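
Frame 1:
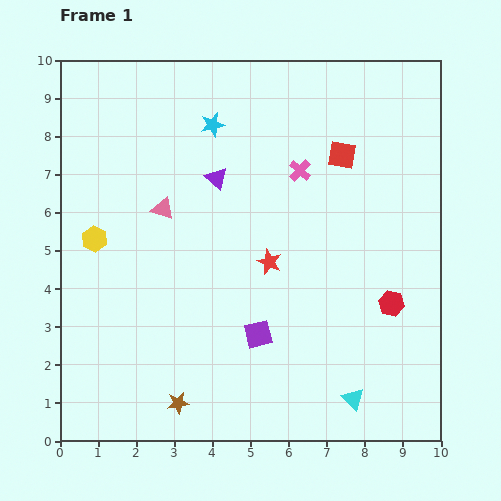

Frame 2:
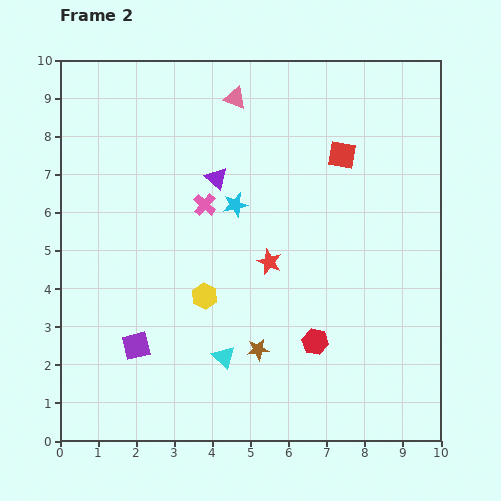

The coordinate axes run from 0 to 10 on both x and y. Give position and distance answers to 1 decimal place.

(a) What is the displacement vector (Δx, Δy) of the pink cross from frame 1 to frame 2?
(-2.5, -0.9)

The pink cross was at (6.3, 7.1) in frame 1 and (3.8, 6.2) in frame 2.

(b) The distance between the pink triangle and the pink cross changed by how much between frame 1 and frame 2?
-0.8

Distance in frame 1: 3.7. Distance in frame 2: 2.9.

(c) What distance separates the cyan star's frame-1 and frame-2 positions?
2.2

The cyan star moved from (4.0, 8.3) to (4.6, 6.2), a distance of √(0.6² + 2.1²) ≈ 2.2.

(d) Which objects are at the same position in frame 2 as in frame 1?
the purple triangle, the red square, the red star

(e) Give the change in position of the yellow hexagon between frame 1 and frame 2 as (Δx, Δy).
(2.9, -1.5)

The yellow hexagon was at (0.9, 5.3) in frame 1 and (3.8, 3.8) in frame 2.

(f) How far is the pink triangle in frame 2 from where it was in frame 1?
3.5

The pink triangle moved from (2.7, 6.1) to (4.6, 9.0), a distance of √(1.9² + 2.9²) ≈ 3.5.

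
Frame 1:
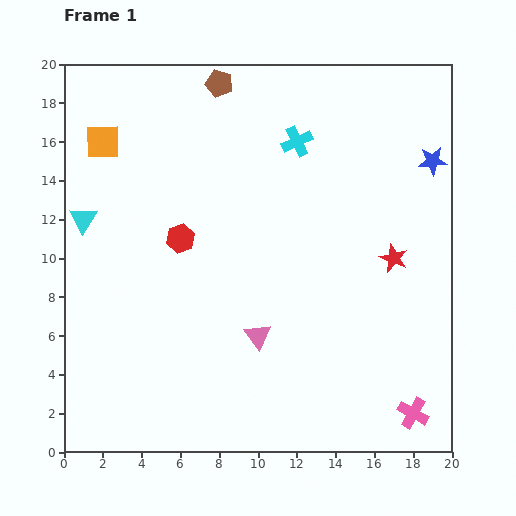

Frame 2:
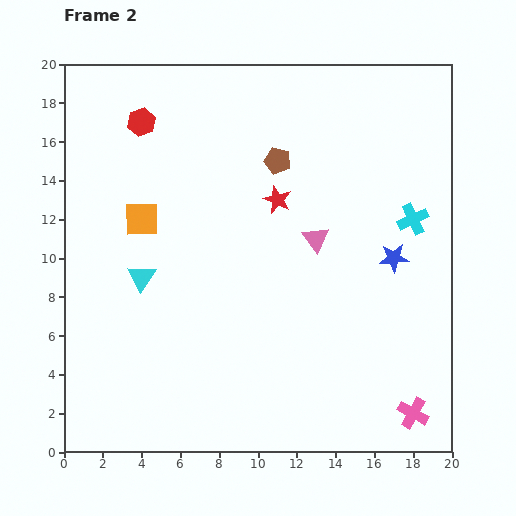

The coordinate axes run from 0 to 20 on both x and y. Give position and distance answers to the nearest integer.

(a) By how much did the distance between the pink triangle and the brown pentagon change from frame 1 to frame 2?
-9

Distance in frame 1: 13. Distance in frame 2: 4.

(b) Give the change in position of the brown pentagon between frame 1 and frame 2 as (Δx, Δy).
(3, -4)

The brown pentagon was at (8, 19) in frame 1 and (11, 15) in frame 2.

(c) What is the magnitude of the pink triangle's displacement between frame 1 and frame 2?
6

The pink triangle moved from (10, 6) to (13, 11), a distance of √(3² + 5²) ≈ 6.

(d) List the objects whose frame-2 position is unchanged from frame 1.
the pink cross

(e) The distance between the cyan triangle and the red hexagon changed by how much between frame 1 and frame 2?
+3

Distance in frame 1: 5. Distance in frame 2: 8.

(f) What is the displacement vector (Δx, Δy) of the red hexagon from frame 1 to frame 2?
(-2, 6)

The red hexagon was at (6, 11) in frame 1 and (4, 17) in frame 2.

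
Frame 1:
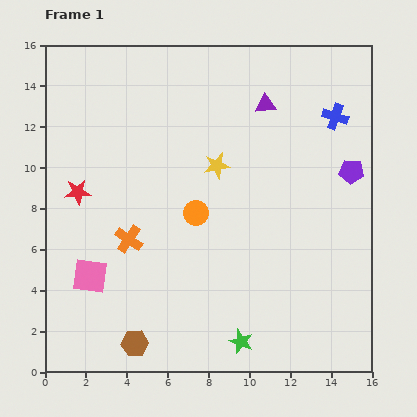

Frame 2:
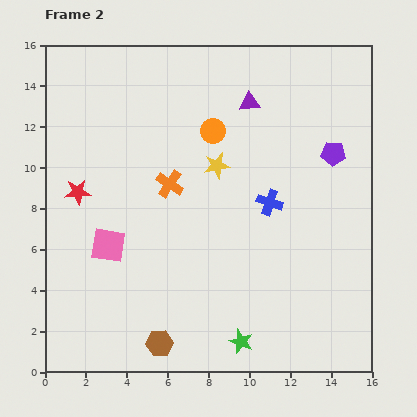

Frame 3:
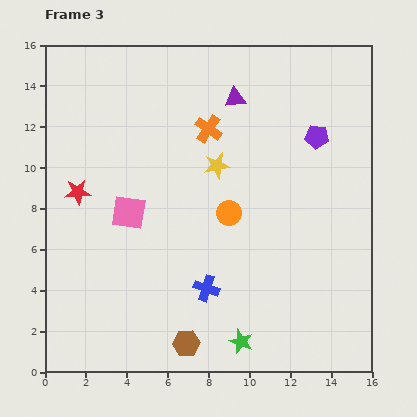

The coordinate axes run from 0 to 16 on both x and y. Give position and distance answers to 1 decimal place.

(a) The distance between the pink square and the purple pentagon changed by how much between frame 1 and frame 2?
-1.9

Distance in frame 1: 13.8. Distance in frame 2: 11.9.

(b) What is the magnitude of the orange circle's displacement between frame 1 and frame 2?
4.1

The orange circle moved from (7.4, 7.8) to (8.2, 11.8), a distance of √(0.8² + 4.0²) ≈ 4.1.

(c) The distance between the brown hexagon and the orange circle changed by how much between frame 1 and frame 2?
+3.6

Distance in frame 1: 7.1. Distance in frame 2: 10.7.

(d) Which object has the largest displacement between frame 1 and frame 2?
the blue cross

(moved 5.3; next 4.1)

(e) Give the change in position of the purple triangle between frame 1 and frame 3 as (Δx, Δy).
(-1.5, 0.3)

The purple triangle was at (10.8, 13.1) in frame 1 and (9.3, 13.4) in frame 3.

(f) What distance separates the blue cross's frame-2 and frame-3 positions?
5.2

The blue cross moved from (11.0, 8.3) to (7.9, 4.1), a distance of √(3.1² + 4.2²) ≈ 5.2.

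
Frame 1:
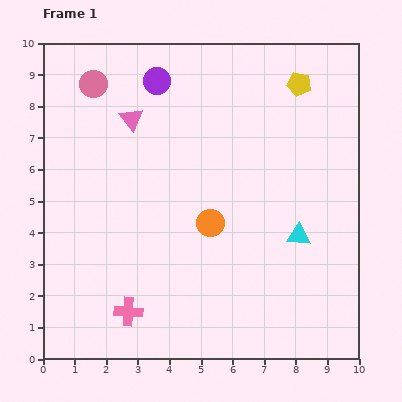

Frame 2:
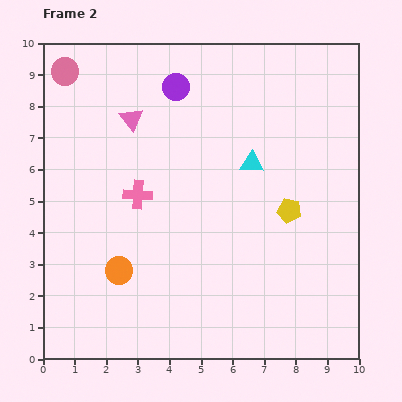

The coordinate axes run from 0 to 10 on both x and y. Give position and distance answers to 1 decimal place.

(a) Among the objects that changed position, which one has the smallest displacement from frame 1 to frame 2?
the purple circle

(moved 0.6)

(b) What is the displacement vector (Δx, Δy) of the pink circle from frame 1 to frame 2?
(-0.9, 0.4)

The pink circle was at (1.6, 8.7) in frame 1 and (0.7, 9.1) in frame 2.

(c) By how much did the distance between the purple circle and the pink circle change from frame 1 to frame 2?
+1.5

Distance in frame 1: 2.0. Distance in frame 2: 3.5.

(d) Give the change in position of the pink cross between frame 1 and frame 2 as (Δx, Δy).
(0.3, 3.7)

The pink cross was at (2.7, 1.5) in frame 1 and (3.0, 5.2) in frame 2.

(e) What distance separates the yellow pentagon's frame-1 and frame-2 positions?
4.0

The yellow pentagon moved from (8.1, 8.7) to (7.8, 4.7), a distance of √(0.3² + 4.0²) ≈ 4.0.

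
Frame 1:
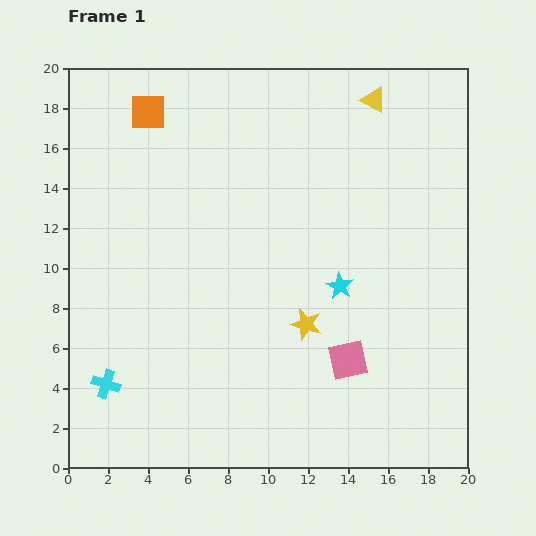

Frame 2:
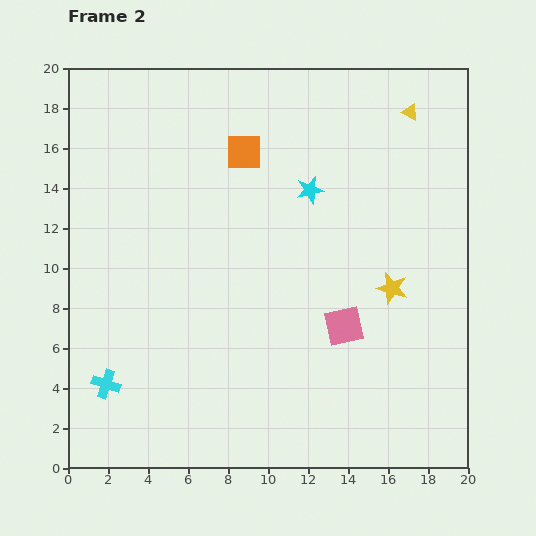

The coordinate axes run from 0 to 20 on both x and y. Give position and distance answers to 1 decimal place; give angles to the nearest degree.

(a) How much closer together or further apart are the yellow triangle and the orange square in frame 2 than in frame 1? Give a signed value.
-2.8

Distance in frame 1: 11.3. Distance in frame 2: 8.5.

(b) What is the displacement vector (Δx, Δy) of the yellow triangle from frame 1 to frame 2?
(1.8, -0.6)

The yellow triangle was at (15.3, 18.4) in frame 1 and (17.1, 17.8) in frame 2.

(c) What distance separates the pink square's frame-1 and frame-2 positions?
1.7

The pink square moved from (14.0, 5.4) to (13.8, 7.1), a distance of √(0.2² + 1.7²) ≈ 1.7.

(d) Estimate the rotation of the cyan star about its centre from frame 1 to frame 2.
29° clockwise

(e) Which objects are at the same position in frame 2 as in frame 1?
the cyan cross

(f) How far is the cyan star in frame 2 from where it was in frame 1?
5.0

The cyan star moved from (13.6, 9.1) to (12.1, 13.9), a distance of √(1.5² + 4.8²) ≈ 5.0.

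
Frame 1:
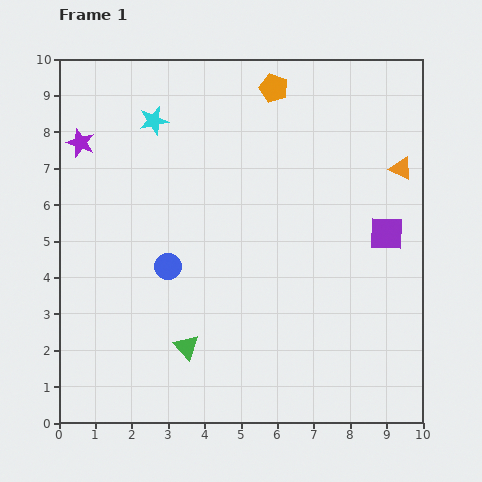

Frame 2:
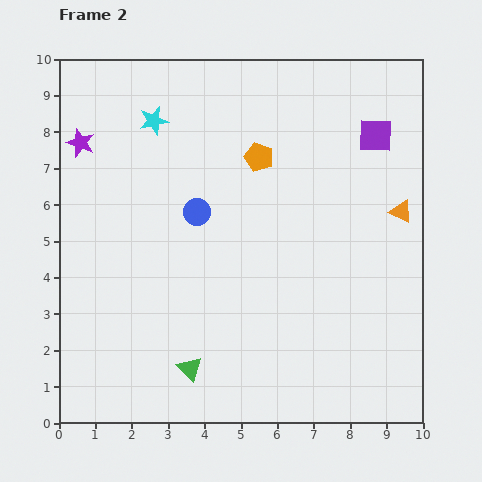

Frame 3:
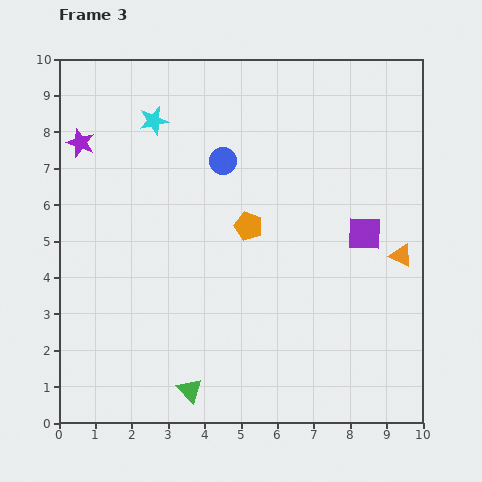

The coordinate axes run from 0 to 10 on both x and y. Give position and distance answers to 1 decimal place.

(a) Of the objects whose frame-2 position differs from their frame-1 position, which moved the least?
the green triangle

(moved 0.6)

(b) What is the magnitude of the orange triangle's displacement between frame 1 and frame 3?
2.4

The orange triangle moved from (9.4, 7.0) to (9.4, 4.6), a distance of √(0.0² + 2.4²) ≈ 2.4.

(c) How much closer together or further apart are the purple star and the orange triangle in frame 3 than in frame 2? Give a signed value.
+0.3

Distance in frame 2: 9.0. Distance in frame 3: 9.3.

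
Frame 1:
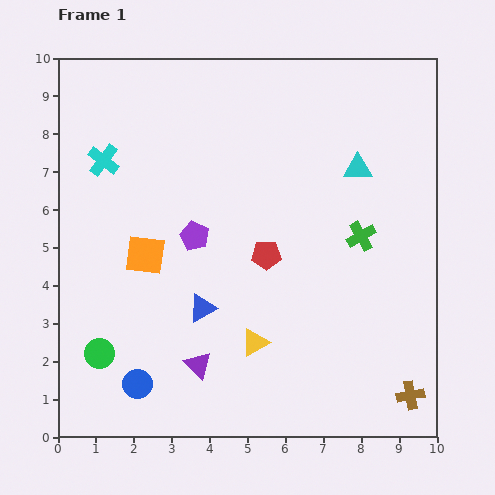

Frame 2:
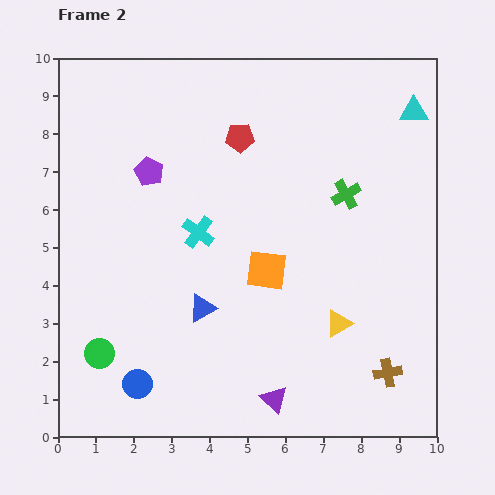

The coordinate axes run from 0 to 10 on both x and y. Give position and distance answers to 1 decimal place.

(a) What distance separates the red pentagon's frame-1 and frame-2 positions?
3.2

The red pentagon moved from (5.5, 4.8) to (4.8, 7.9), a distance of √(0.7² + 3.1²) ≈ 3.2.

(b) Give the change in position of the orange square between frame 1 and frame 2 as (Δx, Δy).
(3.2, -0.4)

The orange square was at (2.3, 4.8) in frame 1 and (5.5, 4.4) in frame 2.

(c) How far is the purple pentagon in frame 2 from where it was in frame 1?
2.1

The purple pentagon moved from (3.6, 5.3) to (2.4, 7.0), a distance of √(1.2² + 1.7²) ≈ 2.1.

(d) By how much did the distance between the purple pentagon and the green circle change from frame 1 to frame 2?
+1.0

Distance in frame 1: 4.0. Distance in frame 2: 5.0.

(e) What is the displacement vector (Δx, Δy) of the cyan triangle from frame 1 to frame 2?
(1.5, 1.5)

The cyan triangle was at (7.9, 7.1) in frame 1 and (9.4, 8.6) in frame 2.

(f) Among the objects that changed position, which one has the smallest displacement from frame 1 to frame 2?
the brown cross

(moved 0.8)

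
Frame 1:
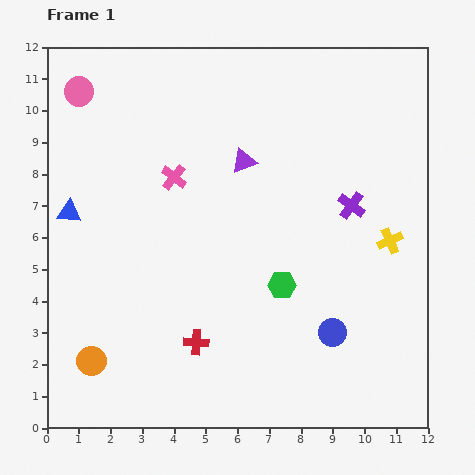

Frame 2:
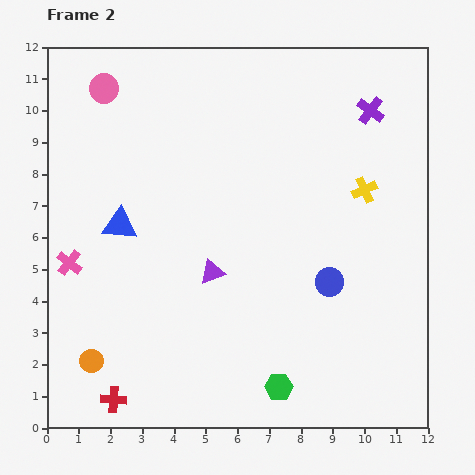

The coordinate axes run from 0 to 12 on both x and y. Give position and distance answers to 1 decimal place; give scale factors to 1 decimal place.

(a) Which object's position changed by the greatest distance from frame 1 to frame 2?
the pink cross

(moved 4.3; next 3.6)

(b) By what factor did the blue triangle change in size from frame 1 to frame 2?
1.4×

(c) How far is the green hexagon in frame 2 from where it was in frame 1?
3.2

The green hexagon moved from (7.4, 4.5) to (7.3, 1.3), a distance of √(0.1² + 3.2²) ≈ 3.2.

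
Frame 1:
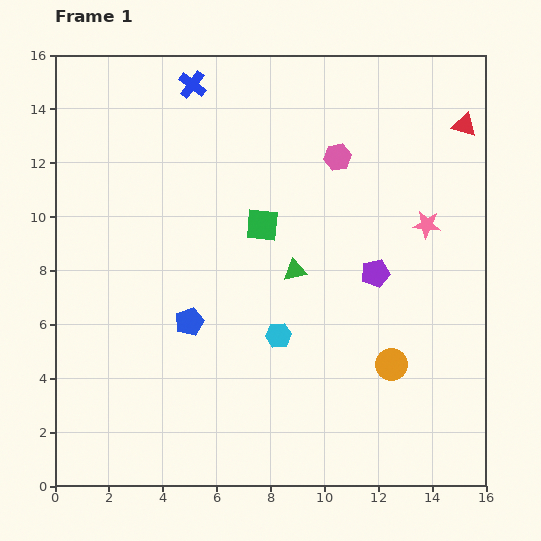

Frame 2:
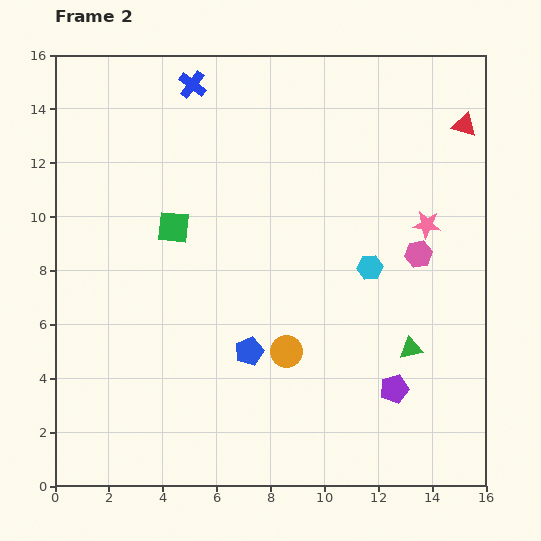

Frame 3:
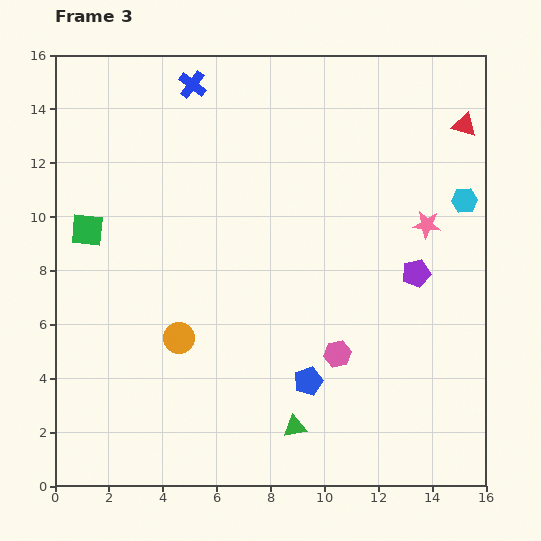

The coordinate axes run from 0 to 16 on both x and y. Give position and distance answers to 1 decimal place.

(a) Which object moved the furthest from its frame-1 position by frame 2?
the green triangle

(moved 5.2; next 4.7)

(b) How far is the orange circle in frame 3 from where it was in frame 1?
8.0

The orange circle moved from (12.5, 4.5) to (4.6, 5.5), a distance of √(7.9² + 1.0²) ≈ 8.0.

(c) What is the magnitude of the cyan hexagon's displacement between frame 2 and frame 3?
4.3

The cyan hexagon moved from (11.7, 8.1) to (15.2, 10.6), a distance of √(3.5² + 2.5²) ≈ 4.3.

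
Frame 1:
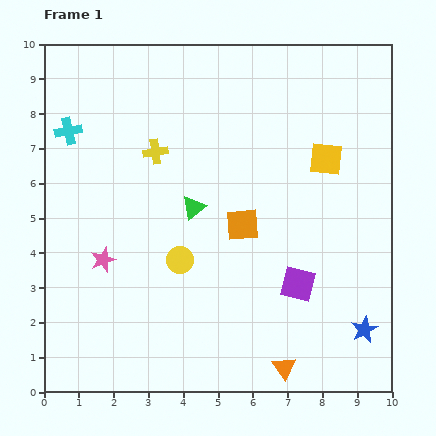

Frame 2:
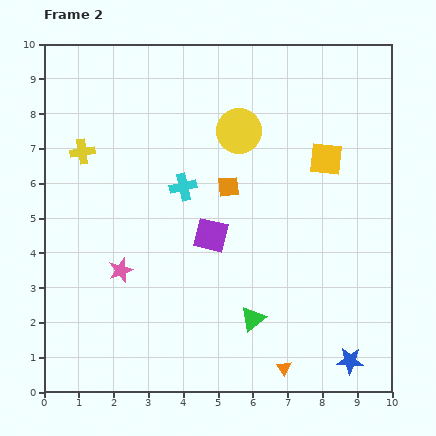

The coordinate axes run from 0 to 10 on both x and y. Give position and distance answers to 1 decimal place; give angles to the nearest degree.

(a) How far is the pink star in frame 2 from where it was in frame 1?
0.6

The pink star moved from (1.7, 3.8) to (2.2, 3.5), a distance of √(0.5² + 0.3²) ≈ 0.6.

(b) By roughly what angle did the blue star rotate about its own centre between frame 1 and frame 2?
29° clockwise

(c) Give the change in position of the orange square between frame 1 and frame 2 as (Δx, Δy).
(-0.4, 1.1)

The orange square was at (5.7, 4.8) in frame 1 and (5.3, 5.9) in frame 2.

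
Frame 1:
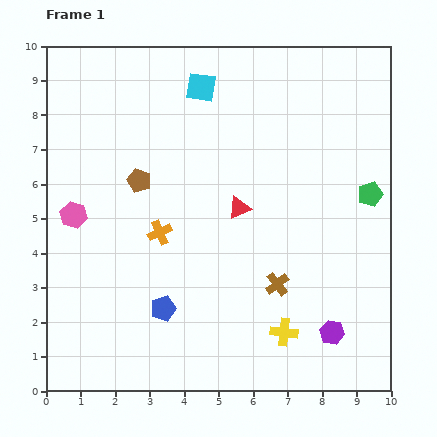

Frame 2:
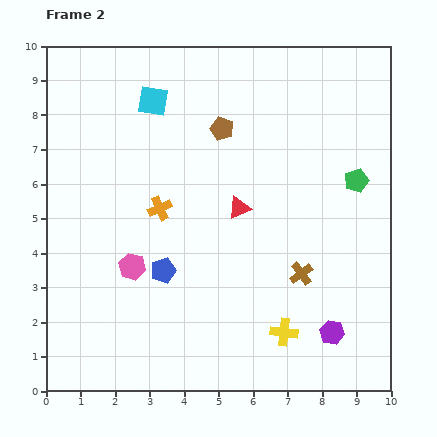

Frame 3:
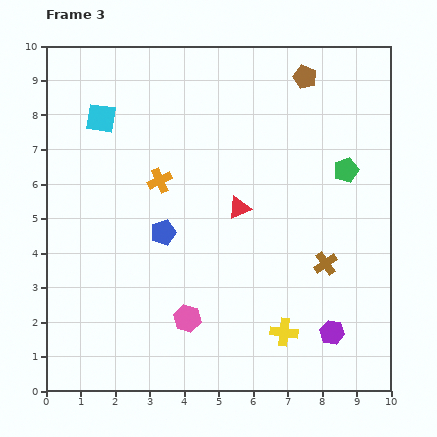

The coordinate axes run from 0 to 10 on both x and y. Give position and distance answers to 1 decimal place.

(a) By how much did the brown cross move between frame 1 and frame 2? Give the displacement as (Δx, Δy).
(0.7, 0.3)

The brown cross was at (6.7, 3.1) in frame 1 and (7.4, 3.4) in frame 2.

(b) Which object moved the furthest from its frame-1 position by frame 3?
the brown pentagon

(moved 5.7; next 4.5)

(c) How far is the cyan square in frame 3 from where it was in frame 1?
3.0

The cyan square moved from (4.5, 8.8) to (1.6, 7.9), a distance of √(2.9² + 0.9²) ≈ 3.0.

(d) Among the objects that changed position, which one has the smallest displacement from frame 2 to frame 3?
the green pentagon

(moved 0.4)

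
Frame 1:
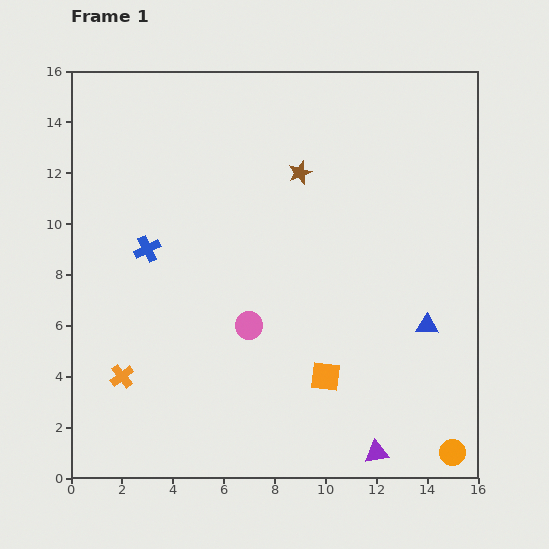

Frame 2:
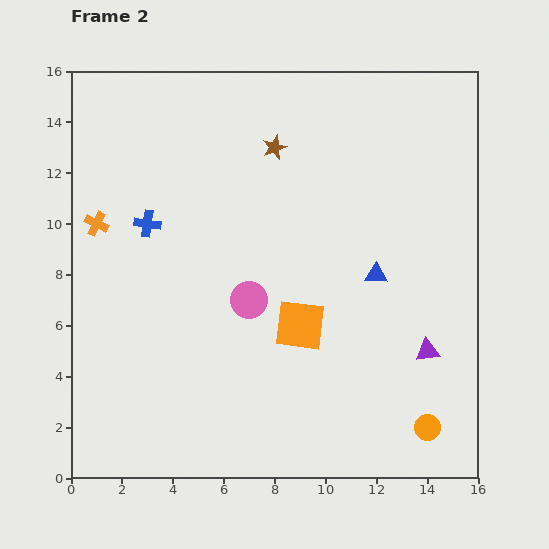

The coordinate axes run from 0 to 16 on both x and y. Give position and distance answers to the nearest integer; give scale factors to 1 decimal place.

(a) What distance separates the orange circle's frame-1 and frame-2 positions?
1

The orange circle moved from (15, 1) to (14, 2), a distance of √(1² + 1²) ≈ 1.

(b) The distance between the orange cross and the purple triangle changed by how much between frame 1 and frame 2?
+4

Distance in frame 1: 10. Distance in frame 2: 14.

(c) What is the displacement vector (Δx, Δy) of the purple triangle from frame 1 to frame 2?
(2, 4)

The purple triangle was at (12, 1) in frame 1 and (14, 5) in frame 2.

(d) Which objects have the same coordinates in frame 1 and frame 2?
none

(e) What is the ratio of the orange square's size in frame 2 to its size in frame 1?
1.7×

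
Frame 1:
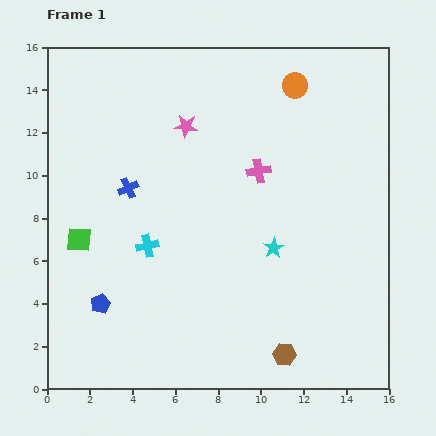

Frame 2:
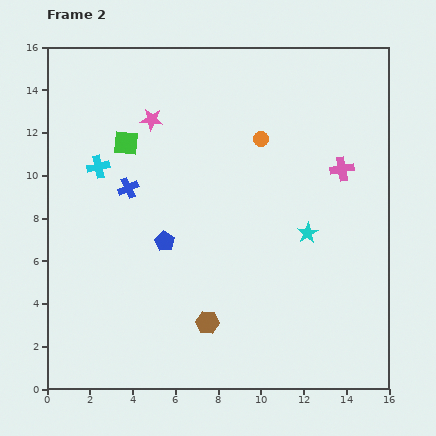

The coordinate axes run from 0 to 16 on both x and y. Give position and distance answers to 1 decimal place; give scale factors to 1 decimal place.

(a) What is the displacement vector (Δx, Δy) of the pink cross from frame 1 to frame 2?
(3.9, 0.1)

The pink cross was at (9.9, 10.2) in frame 1 and (13.8, 10.3) in frame 2.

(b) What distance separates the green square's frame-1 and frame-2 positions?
5.0

The green square moved from (1.5, 7.0) to (3.7, 11.5), a distance of √(2.2² + 4.5²) ≈ 5.0.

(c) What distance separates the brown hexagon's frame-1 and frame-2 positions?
3.9

The brown hexagon moved from (11.1, 1.6) to (7.5, 3.1), a distance of √(3.6² + 1.5²) ≈ 3.9.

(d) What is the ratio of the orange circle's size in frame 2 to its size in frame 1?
0.6×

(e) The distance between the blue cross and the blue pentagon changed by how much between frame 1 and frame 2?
-2.6

Distance in frame 1: 5.6. Distance in frame 2: 3.0.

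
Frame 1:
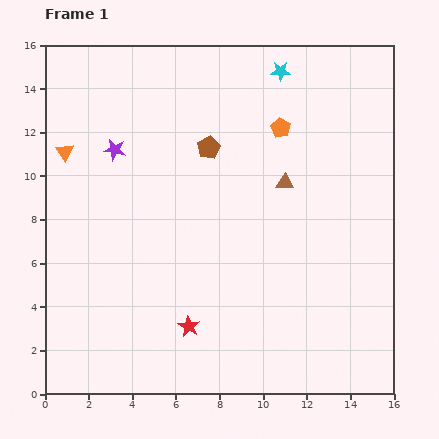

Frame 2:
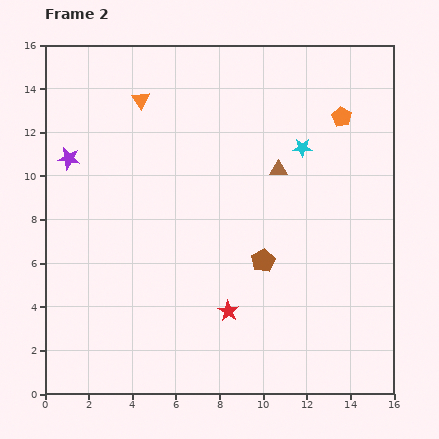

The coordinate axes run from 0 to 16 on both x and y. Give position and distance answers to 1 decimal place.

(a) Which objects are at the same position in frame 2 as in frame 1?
none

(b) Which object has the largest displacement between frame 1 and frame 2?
the brown pentagon

(moved 5.8; next 4.2)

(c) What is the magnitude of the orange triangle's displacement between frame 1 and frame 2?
4.2

The orange triangle moved from (0.9, 11.1) to (4.4, 13.5), a distance of √(3.5² + 2.4²) ≈ 4.2.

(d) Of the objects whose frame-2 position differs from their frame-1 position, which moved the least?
the brown triangle

(moved 0.7)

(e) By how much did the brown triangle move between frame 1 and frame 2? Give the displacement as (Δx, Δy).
(-0.3, 0.6)

The brown triangle was at (11.0, 9.7) in frame 1 and (10.7, 10.3) in frame 2.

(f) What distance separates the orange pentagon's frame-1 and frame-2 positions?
2.8

The orange pentagon moved from (10.8, 12.2) to (13.6, 12.7), a distance of √(2.8² + 0.5²) ≈ 2.8.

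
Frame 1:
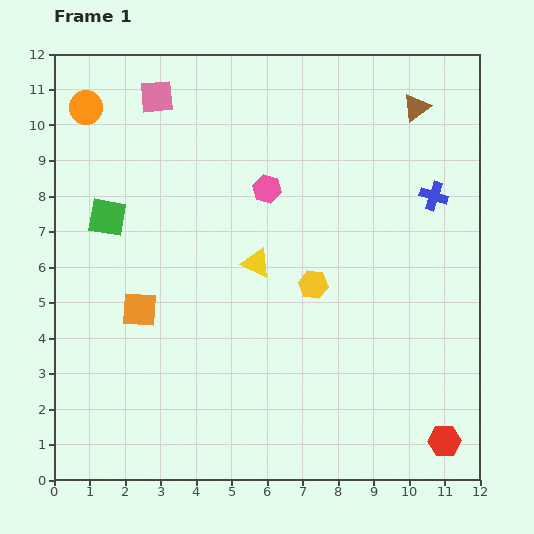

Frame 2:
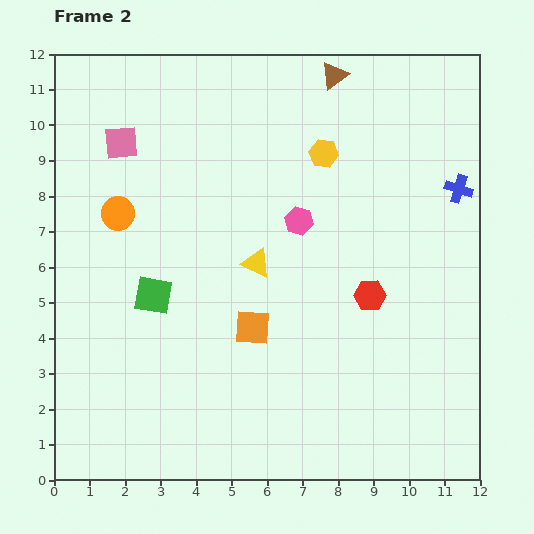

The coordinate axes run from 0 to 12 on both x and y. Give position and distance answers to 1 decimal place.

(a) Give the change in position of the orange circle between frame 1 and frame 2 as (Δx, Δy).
(0.9, -3.0)

The orange circle was at (0.9, 10.5) in frame 1 and (1.8, 7.5) in frame 2.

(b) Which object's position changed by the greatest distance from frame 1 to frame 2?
the red hexagon

(moved 4.6; next 3.7)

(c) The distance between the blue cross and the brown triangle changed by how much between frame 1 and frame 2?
+2.2

Distance in frame 1: 2.5. Distance in frame 2: 4.7.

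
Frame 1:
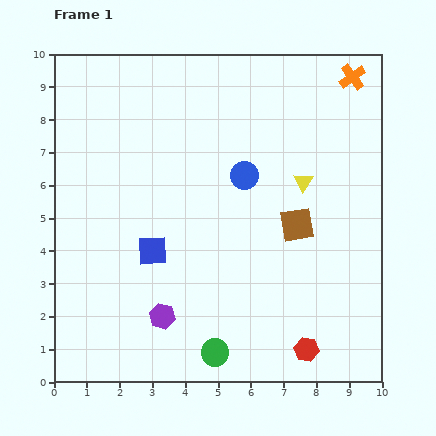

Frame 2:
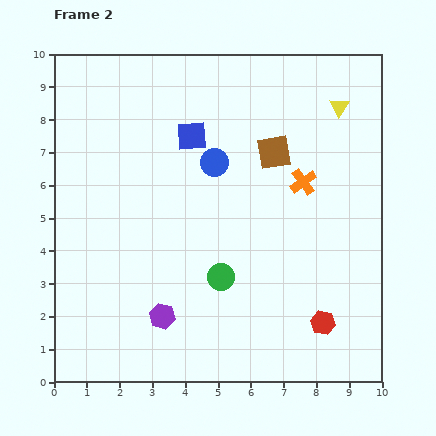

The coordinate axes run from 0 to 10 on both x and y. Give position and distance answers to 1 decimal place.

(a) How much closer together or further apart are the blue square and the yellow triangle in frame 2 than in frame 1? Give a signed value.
-0.5

Distance in frame 1: 5.1. Distance in frame 2: 4.6.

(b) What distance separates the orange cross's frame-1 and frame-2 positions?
3.5

The orange cross moved from (9.1, 9.3) to (7.6, 6.1), a distance of √(1.5² + 3.2²) ≈ 3.5.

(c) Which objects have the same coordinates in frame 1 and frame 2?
the purple hexagon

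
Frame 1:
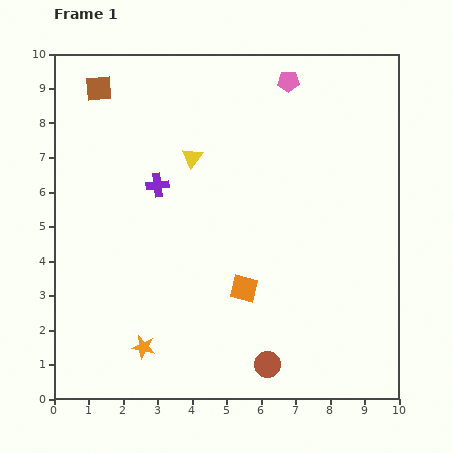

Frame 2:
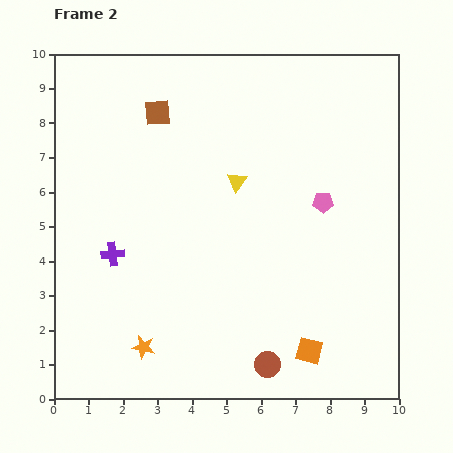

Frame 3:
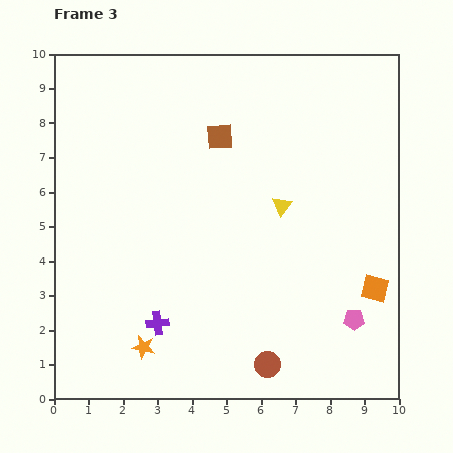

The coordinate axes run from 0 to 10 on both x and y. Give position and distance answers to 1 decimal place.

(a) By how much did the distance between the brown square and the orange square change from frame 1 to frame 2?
+1.0

Distance in frame 1: 7.2. Distance in frame 2: 8.2.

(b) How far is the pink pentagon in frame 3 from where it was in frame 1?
7.2

The pink pentagon moved from (6.8, 9.2) to (8.7, 2.3), a distance of √(1.9² + 6.9²) ≈ 7.2.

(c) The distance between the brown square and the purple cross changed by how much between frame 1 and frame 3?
+2.4

Distance in frame 1: 3.3. Distance in frame 3: 5.7.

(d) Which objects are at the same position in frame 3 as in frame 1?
the brown circle, the orange star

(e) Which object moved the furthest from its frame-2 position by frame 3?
the pink pentagon

(moved 3.5; next 2.6)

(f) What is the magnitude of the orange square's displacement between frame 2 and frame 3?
2.6

The orange square moved from (7.4, 1.4) to (9.3, 3.2), a distance of √(1.9² + 1.8²) ≈ 2.6.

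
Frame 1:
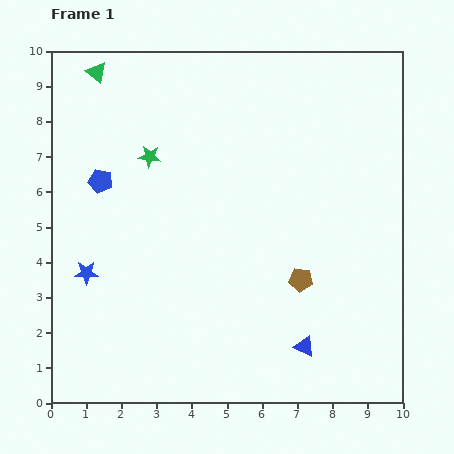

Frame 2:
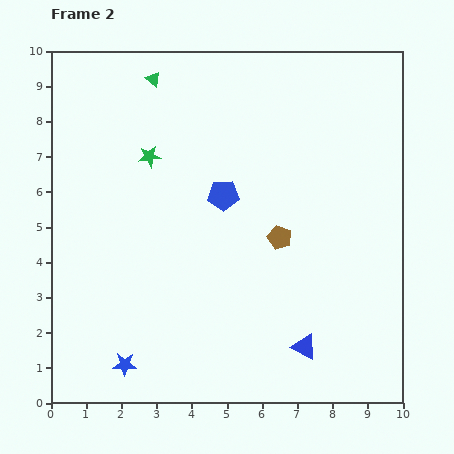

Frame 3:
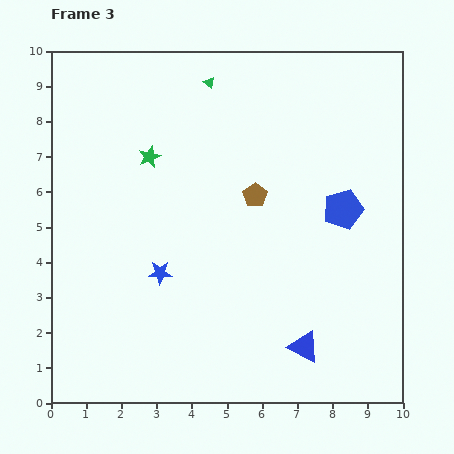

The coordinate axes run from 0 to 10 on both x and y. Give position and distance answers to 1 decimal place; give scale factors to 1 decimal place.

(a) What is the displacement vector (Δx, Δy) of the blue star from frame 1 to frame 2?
(1.1, -2.6)

The blue star was at (1.0, 3.7) in frame 1 and (2.1, 1.1) in frame 2.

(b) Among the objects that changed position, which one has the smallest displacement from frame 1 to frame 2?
the brown pentagon

(moved 1.3)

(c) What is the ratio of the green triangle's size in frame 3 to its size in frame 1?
0.6×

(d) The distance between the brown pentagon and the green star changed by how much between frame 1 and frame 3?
-2.3

Distance in frame 1: 5.5. Distance in frame 3: 3.2.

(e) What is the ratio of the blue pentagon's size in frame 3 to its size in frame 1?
1.7×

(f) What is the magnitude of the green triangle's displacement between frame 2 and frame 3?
1.6

The green triangle moved from (2.9, 9.2) to (4.5, 9.1), a distance of √(1.6² + 0.1²) ≈ 1.6.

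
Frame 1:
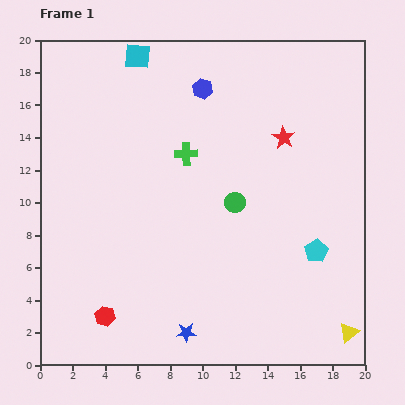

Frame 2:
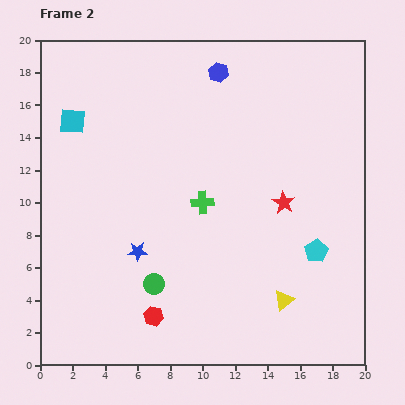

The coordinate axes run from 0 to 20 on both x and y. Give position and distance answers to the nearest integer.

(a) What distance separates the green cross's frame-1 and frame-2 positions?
3

The green cross moved from (9, 13) to (10, 10), a distance of √(1² + 3²) ≈ 3.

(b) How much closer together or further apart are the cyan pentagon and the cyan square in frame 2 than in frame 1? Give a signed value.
+1

Distance in frame 1: 16. Distance in frame 2: 17.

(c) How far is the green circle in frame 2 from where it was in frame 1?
7

The green circle moved from (12, 10) to (7, 5), a distance of √(5² + 5²) ≈ 7.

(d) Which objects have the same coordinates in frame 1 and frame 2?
the cyan pentagon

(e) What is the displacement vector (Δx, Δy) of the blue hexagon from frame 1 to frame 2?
(1, 1)

The blue hexagon was at (10, 17) in frame 1 and (11, 18) in frame 2.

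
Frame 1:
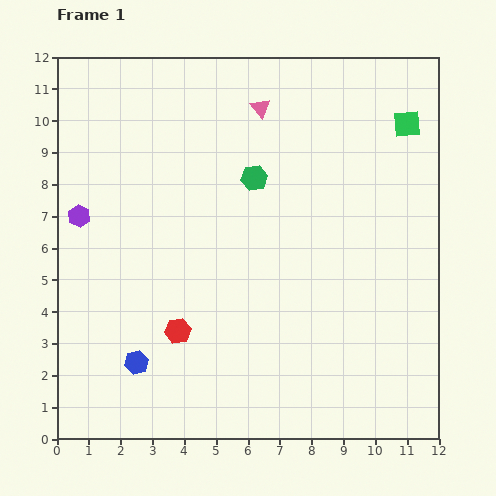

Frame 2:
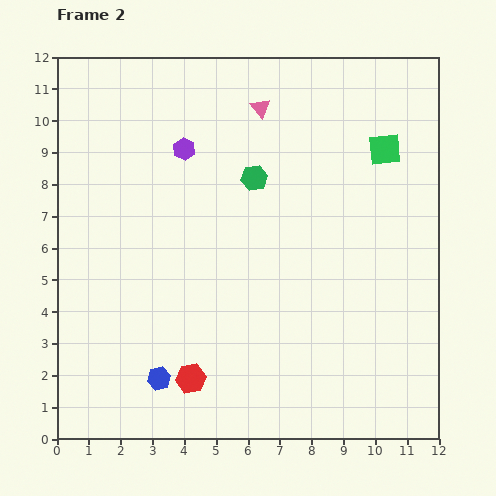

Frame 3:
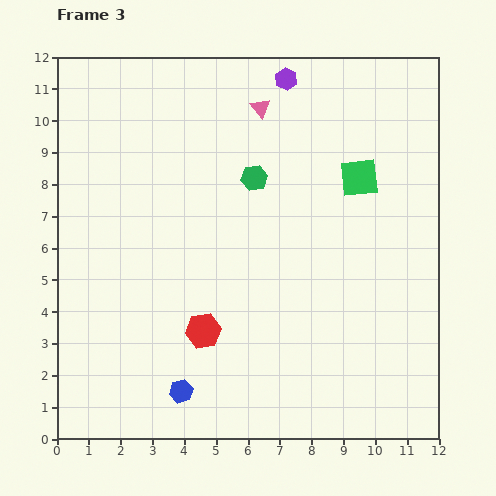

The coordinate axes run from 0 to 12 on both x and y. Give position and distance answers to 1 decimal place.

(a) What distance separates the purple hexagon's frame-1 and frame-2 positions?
3.9

The purple hexagon moved from (0.7, 7.0) to (4.0, 9.1), a distance of √(3.3² + 2.1²) ≈ 3.9.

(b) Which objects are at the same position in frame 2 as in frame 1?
the pink triangle, the green hexagon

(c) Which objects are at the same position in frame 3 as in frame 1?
the pink triangle, the green hexagon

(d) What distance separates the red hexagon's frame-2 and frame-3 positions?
1.6

The red hexagon moved from (4.2, 1.9) to (4.6, 3.4), a distance of √(0.4² + 1.5²) ≈ 1.6.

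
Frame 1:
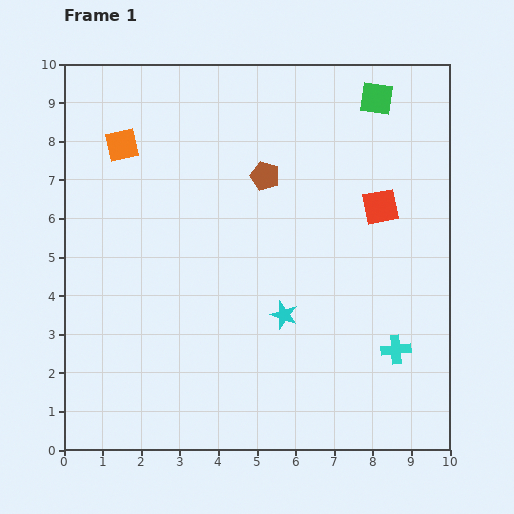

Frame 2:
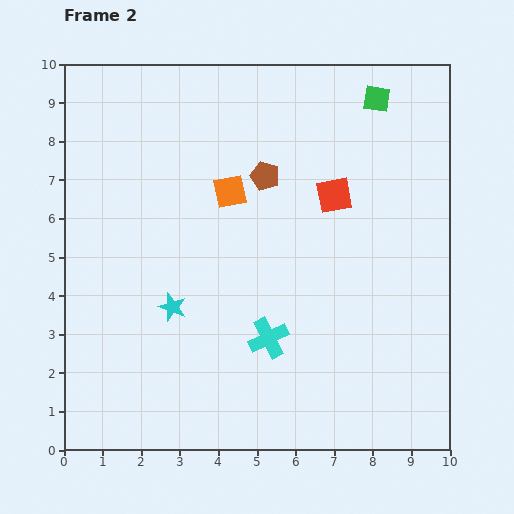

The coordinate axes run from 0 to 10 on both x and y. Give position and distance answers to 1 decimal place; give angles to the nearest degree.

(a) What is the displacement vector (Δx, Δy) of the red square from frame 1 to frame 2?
(-1.2, 0.3)

The red square was at (8.2, 6.3) in frame 1 and (7.0, 6.6) in frame 2.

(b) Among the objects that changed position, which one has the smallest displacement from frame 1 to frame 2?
the red square

(moved 1.2)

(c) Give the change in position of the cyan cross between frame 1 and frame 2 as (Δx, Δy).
(-3.3, 0.3)

The cyan cross was at (8.6, 2.6) in frame 1 and (5.3, 2.9) in frame 2.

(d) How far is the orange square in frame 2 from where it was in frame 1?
3.0

The orange square moved from (1.5, 7.9) to (4.3, 6.7), a distance of √(2.8² + 1.2²) ≈ 3.0.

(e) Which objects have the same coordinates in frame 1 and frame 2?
the green square, the brown pentagon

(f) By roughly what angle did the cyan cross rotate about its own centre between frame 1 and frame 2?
21° counter-clockwise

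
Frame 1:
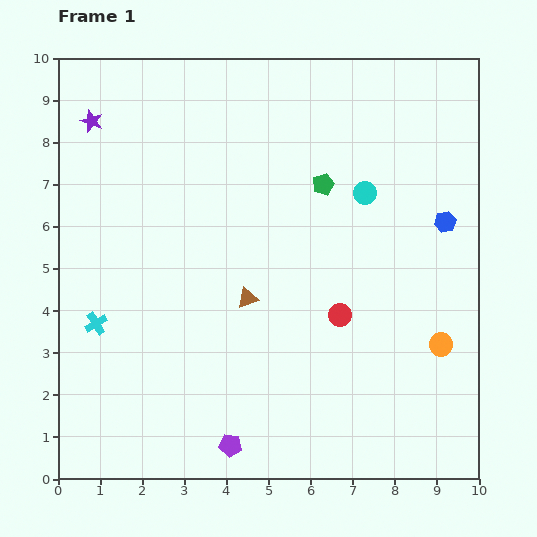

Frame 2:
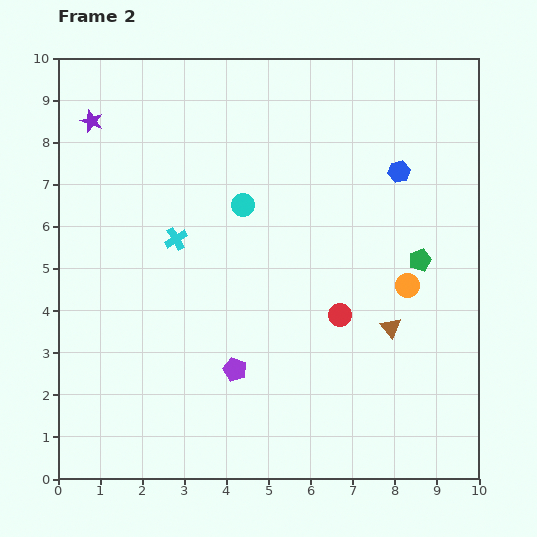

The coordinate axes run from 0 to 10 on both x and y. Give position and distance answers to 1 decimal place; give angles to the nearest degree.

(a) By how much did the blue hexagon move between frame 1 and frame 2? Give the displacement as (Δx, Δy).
(-1.1, 1.2)

The blue hexagon was at (9.2, 6.1) in frame 1 and (8.1, 7.3) in frame 2.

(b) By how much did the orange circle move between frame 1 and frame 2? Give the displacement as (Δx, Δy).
(-0.8, 1.4)

The orange circle was at (9.1, 3.2) in frame 1 and (8.3, 4.6) in frame 2.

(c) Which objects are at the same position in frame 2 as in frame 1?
the purple star, the red circle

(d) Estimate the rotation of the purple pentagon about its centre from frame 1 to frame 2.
16° clockwise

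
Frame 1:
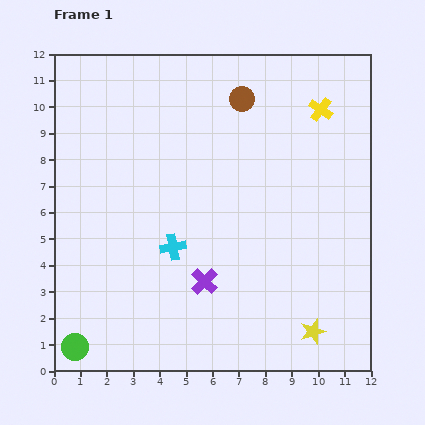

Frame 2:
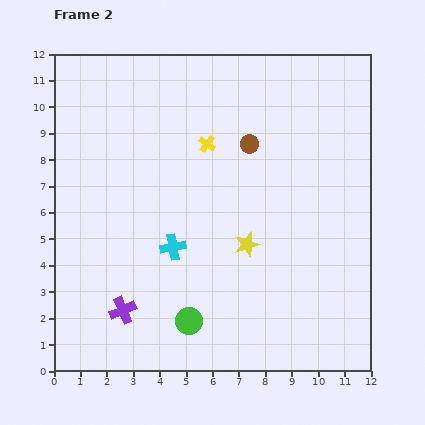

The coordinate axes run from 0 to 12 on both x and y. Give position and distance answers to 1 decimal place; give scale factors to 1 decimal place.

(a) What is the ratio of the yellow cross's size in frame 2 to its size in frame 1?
0.7×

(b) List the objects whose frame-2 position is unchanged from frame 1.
the cyan cross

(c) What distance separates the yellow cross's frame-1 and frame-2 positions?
4.5

The yellow cross moved from (10.1, 9.9) to (5.8, 8.6), a distance of √(4.3² + 1.3²) ≈ 4.5.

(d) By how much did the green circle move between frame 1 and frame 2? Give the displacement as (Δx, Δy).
(4.3, 1.0)

The green circle was at (0.8, 0.9) in frame 1 and (5.1, 1.9) in frame 2.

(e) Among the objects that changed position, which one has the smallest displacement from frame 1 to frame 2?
the brown circle

(moved 1.7)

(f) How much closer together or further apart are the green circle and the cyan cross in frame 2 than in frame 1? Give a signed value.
-2.4

Distance in frame 1: 5.3. Distance in frame 2: 2.9.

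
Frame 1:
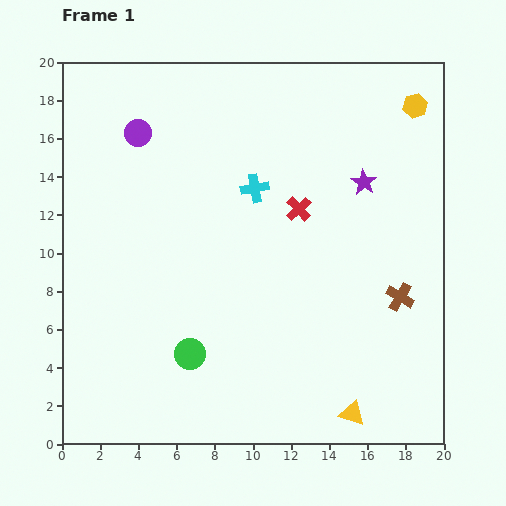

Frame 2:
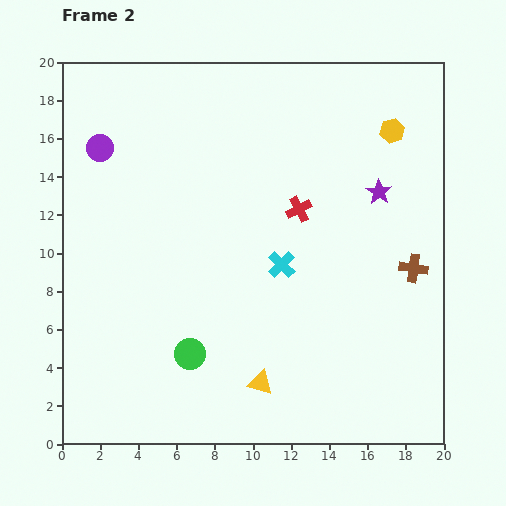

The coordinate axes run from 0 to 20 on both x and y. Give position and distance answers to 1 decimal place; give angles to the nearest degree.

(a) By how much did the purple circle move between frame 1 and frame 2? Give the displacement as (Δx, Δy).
(-2.0, -0.8)

The purple circle was at (4.0, 16.3) in frame 1 and (2.0, 15.5) in frame 2.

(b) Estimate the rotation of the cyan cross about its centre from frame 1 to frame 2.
36° counter-clockwise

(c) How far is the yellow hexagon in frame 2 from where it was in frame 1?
1.8

The yellow hexagon moved from (18.5, 17.7) to (17.3, 16.4), a distance of √(1.2² + 1.3²) ≈ 1.8.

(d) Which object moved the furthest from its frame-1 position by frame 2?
the yellow triangle

(moved 5.1; next 4.2)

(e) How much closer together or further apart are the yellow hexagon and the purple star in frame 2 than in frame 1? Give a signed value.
-1.5

Distance in frame 1: 4.8. Distance in frame 2: 3.3.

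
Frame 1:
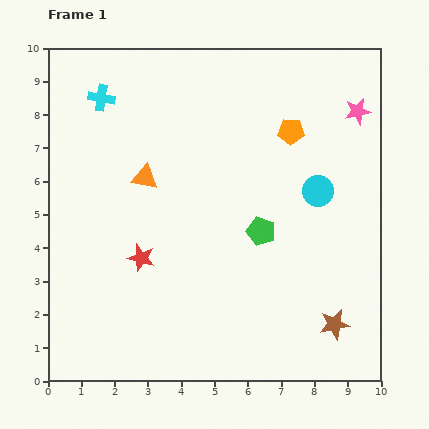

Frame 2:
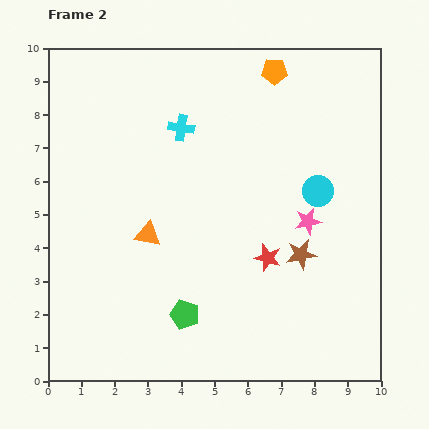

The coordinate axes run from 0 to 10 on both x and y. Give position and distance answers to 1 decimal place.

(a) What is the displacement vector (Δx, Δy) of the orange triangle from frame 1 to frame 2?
(0.1, -1.7)

The orange triangle was at (2.9, 6.1) in frame 1 and (3.0, 4.4) in frame 2.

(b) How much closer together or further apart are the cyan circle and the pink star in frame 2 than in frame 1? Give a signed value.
-1.8

Distance in frame 1: 2.7. Distance in frame 2: 0.9.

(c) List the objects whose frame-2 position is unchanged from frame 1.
the cyan circle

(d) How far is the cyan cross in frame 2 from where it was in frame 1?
2.6

The cyan cross moved from (1.6, 8.5) to (4.0, 7.6), a distance of √(2.4² + 0.9²) ≈ 2.6.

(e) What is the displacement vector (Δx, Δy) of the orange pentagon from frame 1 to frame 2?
(-0.5, 1.8)

The orange pentagon was at (7.3, 7.5) in frame 1 and (6.8, 9.3) in frame 2.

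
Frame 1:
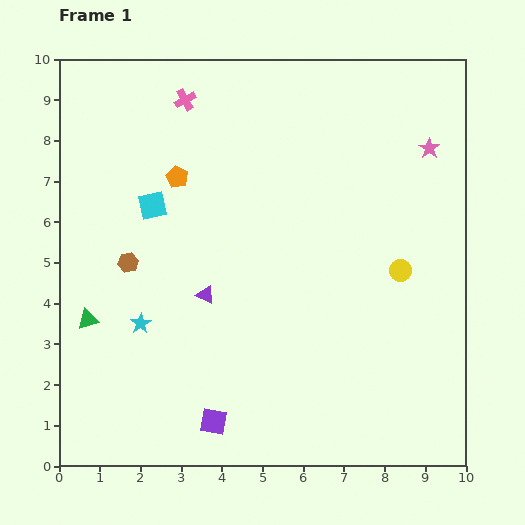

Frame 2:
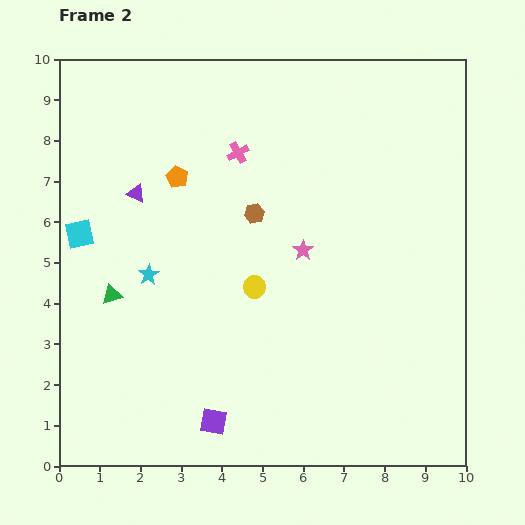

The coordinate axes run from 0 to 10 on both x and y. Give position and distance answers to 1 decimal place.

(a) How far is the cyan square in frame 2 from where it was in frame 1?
1.9

The cyan square moved from (2.3, 6.4) to (0.5, 5.7), a distance of √(1.8² + 0.7²) ≈ 1.9.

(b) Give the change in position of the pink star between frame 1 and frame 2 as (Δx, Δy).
(-3.1, -2.5)

The pink star was at (9.1, 7.8) in frame 1 and (6.0, 5.3) in frame 2.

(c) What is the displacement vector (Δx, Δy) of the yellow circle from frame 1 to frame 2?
(-3.6, -0.4)

The yellow circle was at (8.4, 4.8) in frame 1 and (4.8, 4.4) in frame 2.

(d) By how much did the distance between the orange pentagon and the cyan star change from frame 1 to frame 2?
-1.2

Distance in frame 1: 3.7. Distance in frame 2: 2.5.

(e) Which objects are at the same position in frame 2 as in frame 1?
the purple square, the orange pentagon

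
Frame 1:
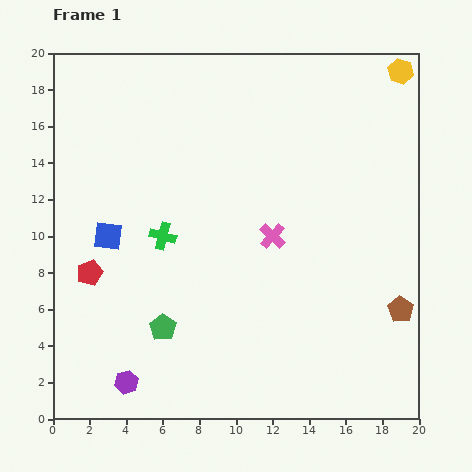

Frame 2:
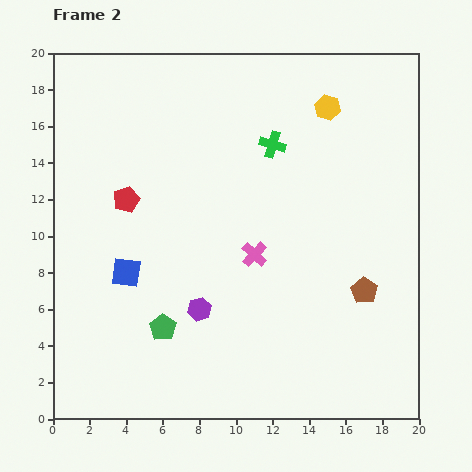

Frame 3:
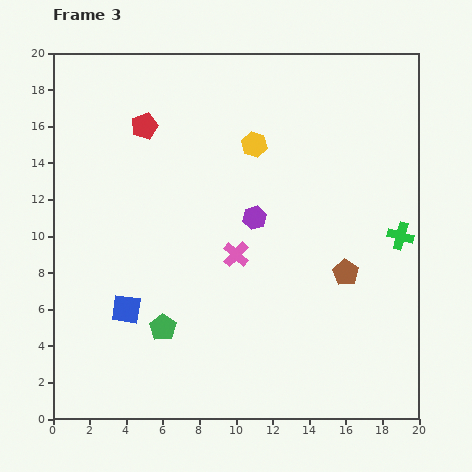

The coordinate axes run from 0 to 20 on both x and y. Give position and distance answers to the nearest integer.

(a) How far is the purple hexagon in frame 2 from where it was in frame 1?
6

The purple hexagon moved from (4, 2) to (8, 6), a distance of √(4² + 4²) ≈ 6.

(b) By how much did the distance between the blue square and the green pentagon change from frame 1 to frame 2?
-2

Distance in frame 1: 6. Distance in frame 2: 4.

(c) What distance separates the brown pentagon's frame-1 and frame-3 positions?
4

The brown pentagon moved from (19, 6) to (16, 8), a distance of √(3² + 2²) ≈ 4.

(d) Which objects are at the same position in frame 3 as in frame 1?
the green pentagon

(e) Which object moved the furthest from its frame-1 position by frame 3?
the green cross

(moved 13; next 11)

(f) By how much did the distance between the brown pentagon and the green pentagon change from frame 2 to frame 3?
-1

Distance in frame 2: 11. Distance in frame 3: 10.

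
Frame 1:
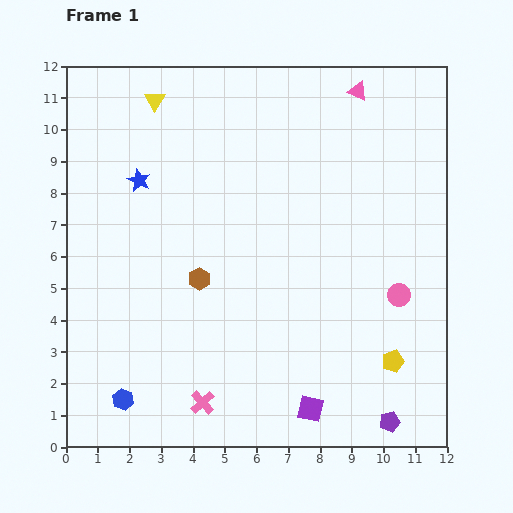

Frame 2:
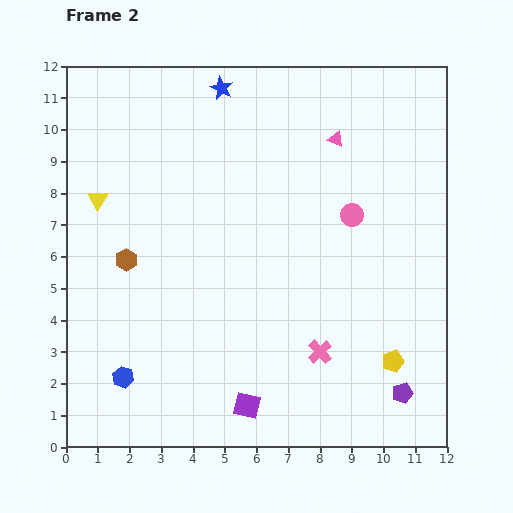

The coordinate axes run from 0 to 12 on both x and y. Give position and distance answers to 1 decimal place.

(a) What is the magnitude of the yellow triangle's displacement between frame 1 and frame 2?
3.6

The yellow triangle moved from (2.8, 10.9) to (1.0, 7.8), a distance of √(1.8² + 3.1²) ≈ 3.6.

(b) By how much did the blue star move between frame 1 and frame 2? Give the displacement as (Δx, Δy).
(2.6, 2.9)

The blue star was at (2.3, 8.4) in frame 1 and (4.9, 11.3) in frame 2.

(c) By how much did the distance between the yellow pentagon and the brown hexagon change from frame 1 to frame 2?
+2.4

Distance in frame 1: 6.6. Distance in frame 2: 9.0.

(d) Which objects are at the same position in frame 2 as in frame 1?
the yellow pentagon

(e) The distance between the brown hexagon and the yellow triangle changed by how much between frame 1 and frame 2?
-3.7

Distance in frame 1: 5.8. Distance in frame 2: 2.1.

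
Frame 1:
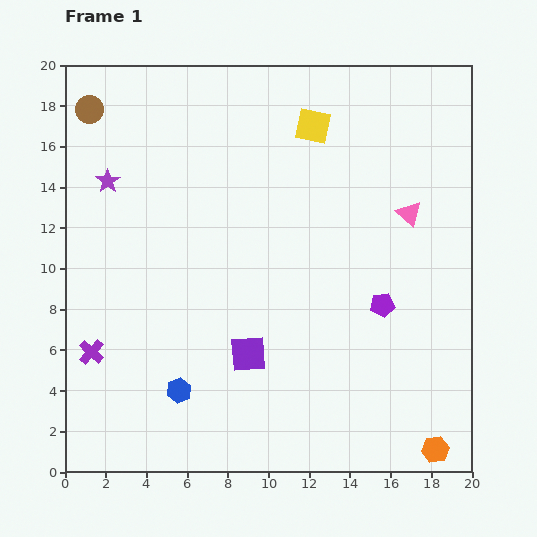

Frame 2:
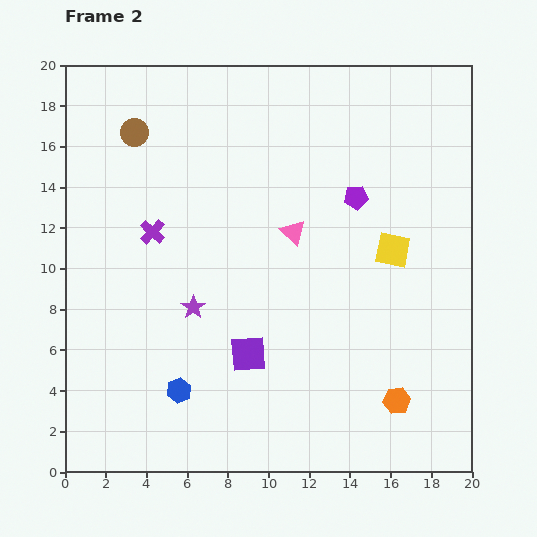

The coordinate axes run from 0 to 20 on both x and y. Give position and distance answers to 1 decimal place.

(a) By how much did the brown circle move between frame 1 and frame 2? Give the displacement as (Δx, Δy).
(2.2, -1.1)

The brown circle was at (1.2, 17.8) in frame 1 and (3.4, 16.7) in frame 2.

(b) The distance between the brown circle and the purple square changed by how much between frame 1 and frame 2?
-2.0

Distance in frame 1: 14.3. Distance in frame 2: 12.3.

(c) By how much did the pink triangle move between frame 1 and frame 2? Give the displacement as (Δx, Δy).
(-5.7, -0.9)

The pink triangle was at (16.9, 12.7) in frame 1 and (11.2, 11.8) in frame 2.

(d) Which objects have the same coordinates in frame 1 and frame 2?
the purple square, the blue hexagon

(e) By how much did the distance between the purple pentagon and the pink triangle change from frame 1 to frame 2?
-1.2

Distance in frame 1: 4.7. Distance in frame 2: 3.5.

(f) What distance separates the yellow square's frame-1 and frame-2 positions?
7.2

The yellow square moved from (12.2, 17.0) to (16.1, 10.9), a distance of √(3.9² + 6.1²) ≈ 7.2.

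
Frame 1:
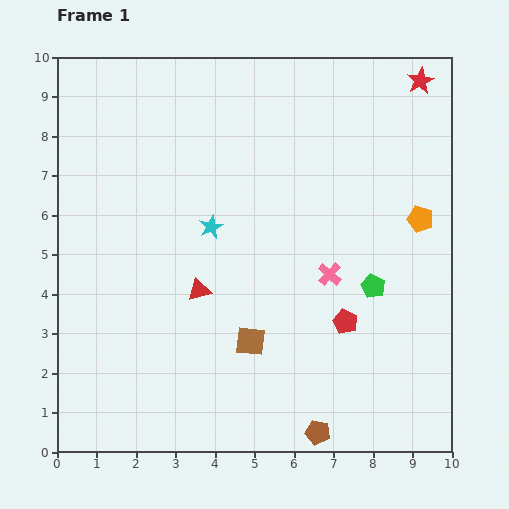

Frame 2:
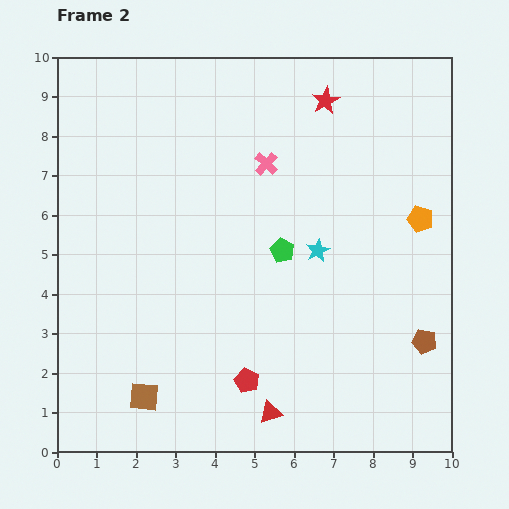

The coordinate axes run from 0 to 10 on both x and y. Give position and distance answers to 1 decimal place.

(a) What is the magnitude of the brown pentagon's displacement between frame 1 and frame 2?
3.5

The brown pentagon moved from (6.6, 0.5) to (9.3, 2.8), a distance of √(2.7² + 2.3²) ≈ 3.5.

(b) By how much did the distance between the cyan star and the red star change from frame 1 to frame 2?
-2.7

Distance in frame 1: 6.5. Distance in frame 2: 3.8.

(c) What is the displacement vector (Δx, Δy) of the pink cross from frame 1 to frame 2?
(-1.6, 2.8)

The pink cross was at (6.9, 4.5) in frame 1 and (5.3, 7.3) in frame 2.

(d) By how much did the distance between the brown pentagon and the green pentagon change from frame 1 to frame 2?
+0.3

Distance in frame 1: 4.0. Distance in frame 2: 4.3.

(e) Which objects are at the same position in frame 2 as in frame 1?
the orange pentagon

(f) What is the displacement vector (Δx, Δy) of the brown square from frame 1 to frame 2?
(-2.7, -1.4)

The brown square was at (4.9, 2.8) in frame 1 and (2.2, 1.4) in frame 2.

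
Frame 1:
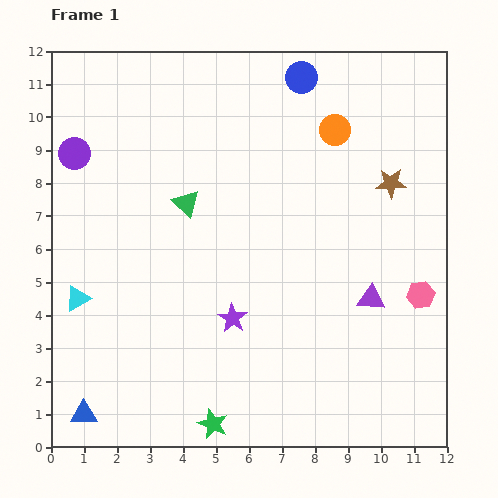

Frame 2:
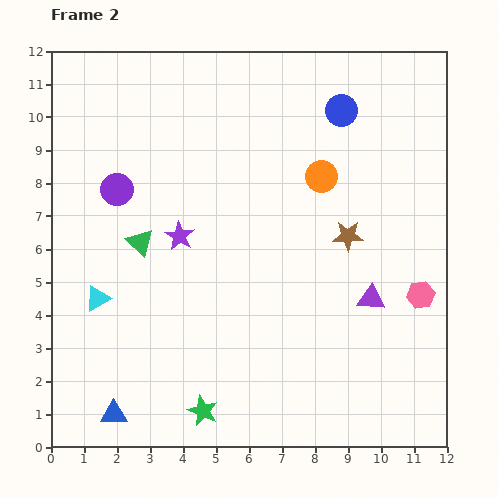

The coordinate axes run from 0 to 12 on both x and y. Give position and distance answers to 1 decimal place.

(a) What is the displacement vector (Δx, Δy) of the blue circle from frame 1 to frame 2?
(1.2, -1.0)

The blue circle was at (7.6, 11.2) in frame 1 and (8.8, 10.2) in frame 2.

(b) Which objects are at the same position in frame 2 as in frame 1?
the pink hexagon, the purple triangle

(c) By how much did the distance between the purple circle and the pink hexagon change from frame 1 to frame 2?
-1.6

Distance in frame 1: 11.3. Distance in frame 2: 9.7.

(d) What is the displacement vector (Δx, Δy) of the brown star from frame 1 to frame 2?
(-1.3, -1.6)

The brown star was at (10.3, 8.0) in frame 1 and (9.0, 6.4) in frame 2.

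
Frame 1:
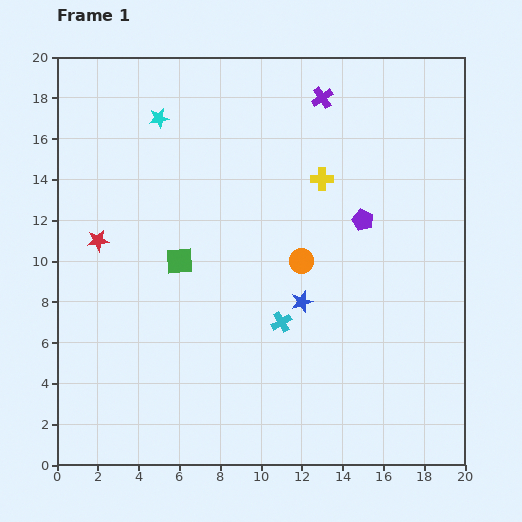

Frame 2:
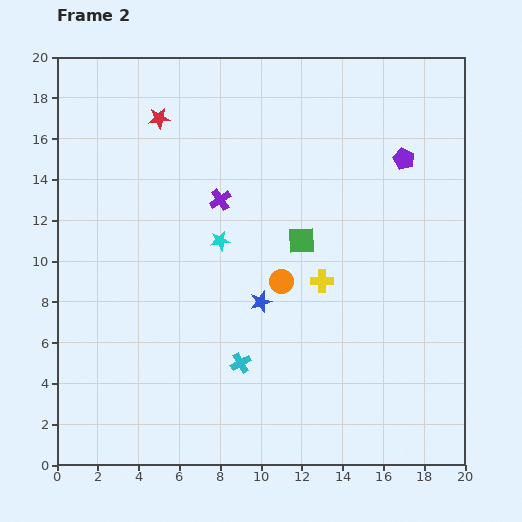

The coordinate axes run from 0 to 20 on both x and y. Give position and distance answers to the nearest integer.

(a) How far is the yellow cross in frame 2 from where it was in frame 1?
5

The yellow cross moved from (13, 14) to (13, 9), a distance of √(0² + 5²) ≈ 5.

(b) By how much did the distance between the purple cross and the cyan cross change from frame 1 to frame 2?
-3

Distance in frame 1: 11. Distance in frame 2: 8.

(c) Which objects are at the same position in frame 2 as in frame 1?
none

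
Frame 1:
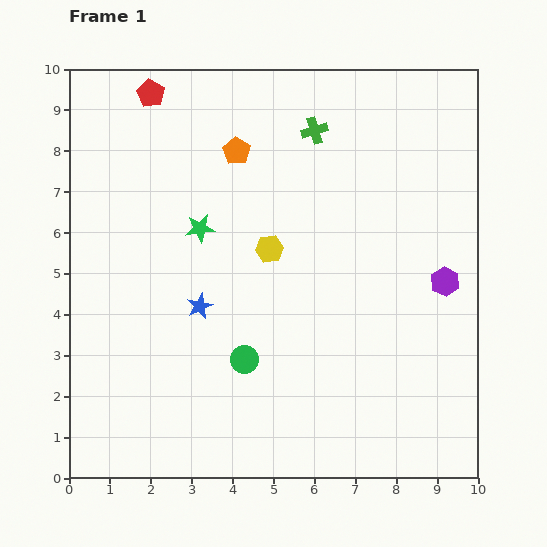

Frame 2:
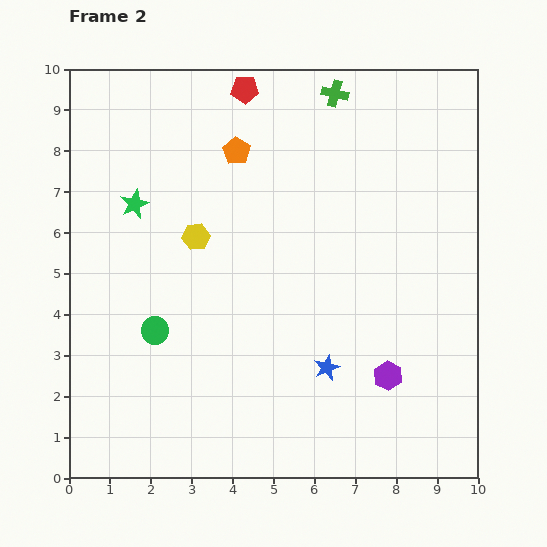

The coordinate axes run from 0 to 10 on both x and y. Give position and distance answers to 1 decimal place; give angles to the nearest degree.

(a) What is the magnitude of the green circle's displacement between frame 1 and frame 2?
2.3

The green circle moved from (4.3, 2.9) to (2.1, 3.6), a distance of √(2.2² + 0.7²) ≈ 2.3.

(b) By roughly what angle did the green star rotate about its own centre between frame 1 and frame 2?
17° counter-clockwise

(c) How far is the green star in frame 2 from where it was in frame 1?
1.7

The green star moved from (3.2, 6.1) to (1.6, 6.7), a distance of √(1.6² + 0.6²) ≈ 1.7.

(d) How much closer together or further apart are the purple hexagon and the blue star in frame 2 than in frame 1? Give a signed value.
-4.5

Distance in frame 1: 6.0. Distance in frame 2: 1.5.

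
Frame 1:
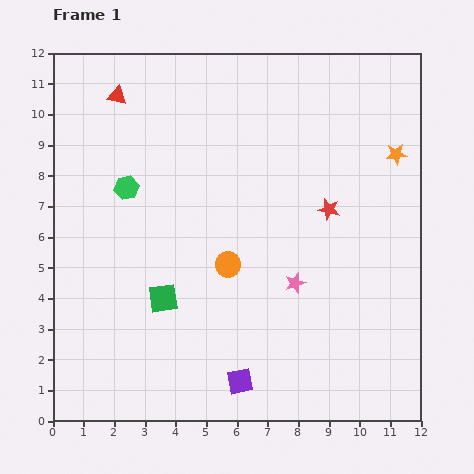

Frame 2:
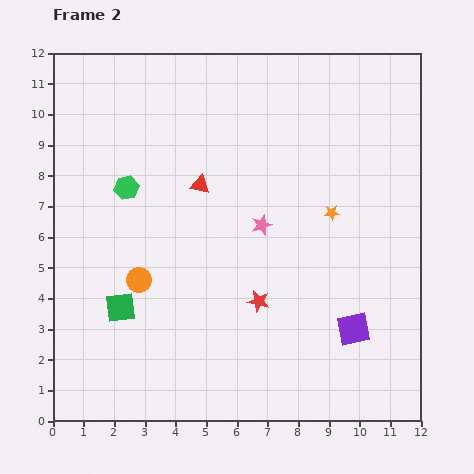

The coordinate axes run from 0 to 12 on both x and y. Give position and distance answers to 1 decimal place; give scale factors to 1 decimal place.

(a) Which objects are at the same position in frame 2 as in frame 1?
the green hexagon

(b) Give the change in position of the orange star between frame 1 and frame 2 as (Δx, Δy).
(-2.1, -1.9)

The orange star was at (11.2, 8.7) in frame 1 and (9.1, 6.8) in frame 2.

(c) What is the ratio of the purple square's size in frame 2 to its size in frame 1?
1.3×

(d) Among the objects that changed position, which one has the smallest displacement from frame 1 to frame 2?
the green square

(moved 1.4)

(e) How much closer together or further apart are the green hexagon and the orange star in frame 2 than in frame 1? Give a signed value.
-2.2

Distance in frame 1: 8.9. Distance in frame 2: 6.7.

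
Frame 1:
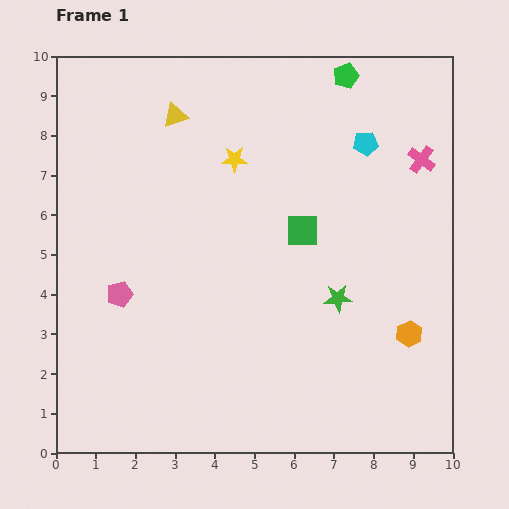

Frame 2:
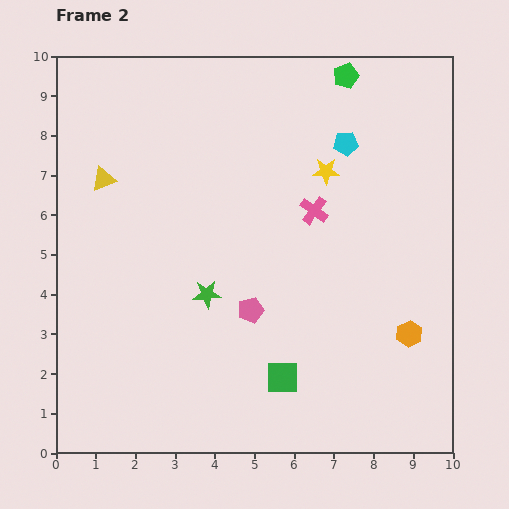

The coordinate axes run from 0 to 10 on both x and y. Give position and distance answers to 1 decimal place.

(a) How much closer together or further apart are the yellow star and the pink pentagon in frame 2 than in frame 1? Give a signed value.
-0.5

Distance in frame 1: 4.5. Distance in frame 2: 4.0.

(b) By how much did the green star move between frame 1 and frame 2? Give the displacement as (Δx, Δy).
(-3.3, 0.1)

The green star was at (7.1, 3.9) in frame 1 and (3.8, 4.0) in frame 2.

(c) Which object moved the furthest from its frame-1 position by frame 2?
the green square

(moved 3.7; next 3.3)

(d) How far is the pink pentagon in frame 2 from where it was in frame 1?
3.3

The pink pentagon moved from (1.6, 4.0) to (4.9, 3.6), a distance of √(3.3² + 0.4²) ≈ 3.3.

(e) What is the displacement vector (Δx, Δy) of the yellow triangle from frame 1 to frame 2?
(-1.8, -1.6)

The yellow triangle was at (3.0, 8.5) in frame 1 and (1.2, 6.9) in frame 2.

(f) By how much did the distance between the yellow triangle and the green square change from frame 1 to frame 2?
+2.4

Distance in frame 1: 4.3. Distance in frame 2: 6.7.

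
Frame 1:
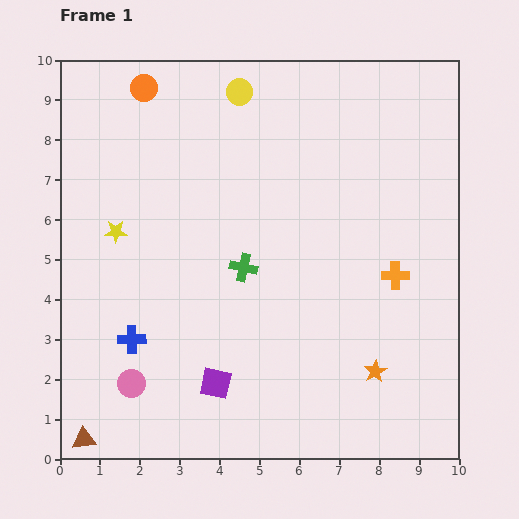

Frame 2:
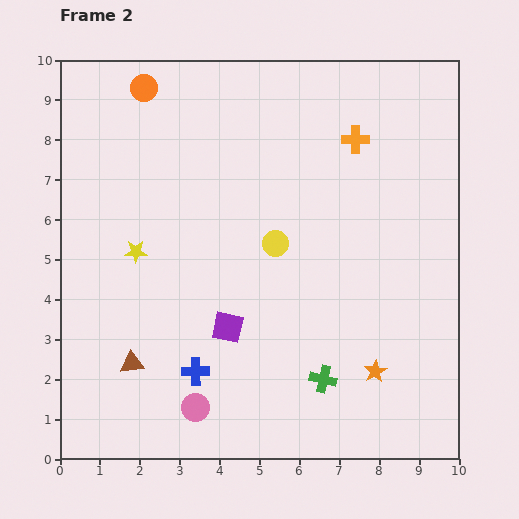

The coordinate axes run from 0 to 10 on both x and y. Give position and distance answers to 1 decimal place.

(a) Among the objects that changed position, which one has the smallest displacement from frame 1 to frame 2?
the yellow star

(moved 0.7)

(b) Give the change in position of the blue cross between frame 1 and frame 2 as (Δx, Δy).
(1.6, -0.8)

The blue cross was at (1.8, 3.0) in frame 1 and (3.4, 2.2) in frame 2.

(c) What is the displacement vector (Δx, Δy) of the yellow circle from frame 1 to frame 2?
(0.9, -3.8)

The yellow circle was at (4.5, 9.2) in frame 1 and (5.4, 5.4) in frame 2.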